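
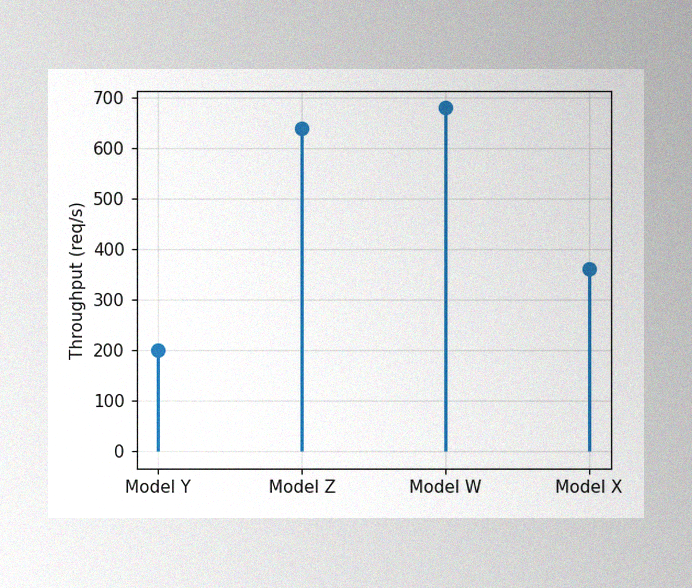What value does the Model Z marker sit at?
The image has some photo noise and uneven lighting. The Model Z marker sits at 640req/s.

640req/s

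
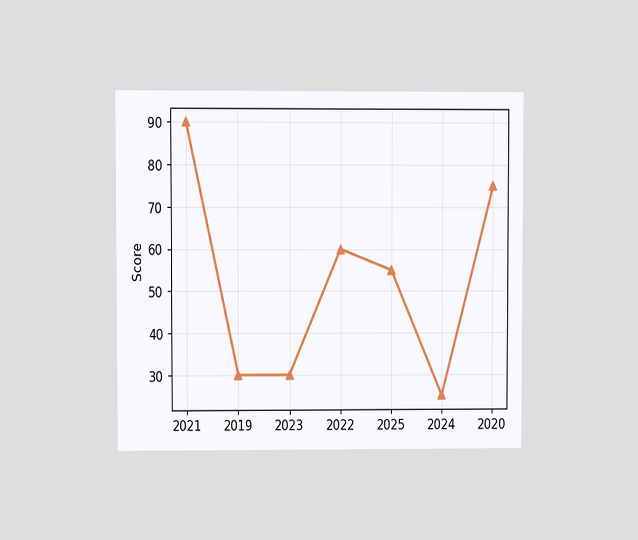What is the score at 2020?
75

The chart is viewed at a slight angle. At 2020, the line is at 75.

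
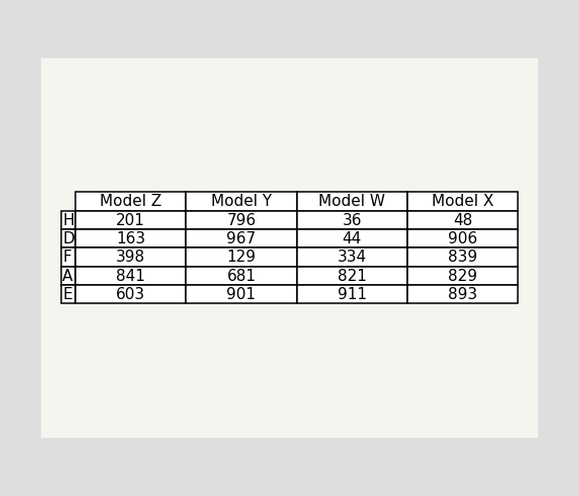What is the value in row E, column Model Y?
901

The (E, Model Y) cell reads 901.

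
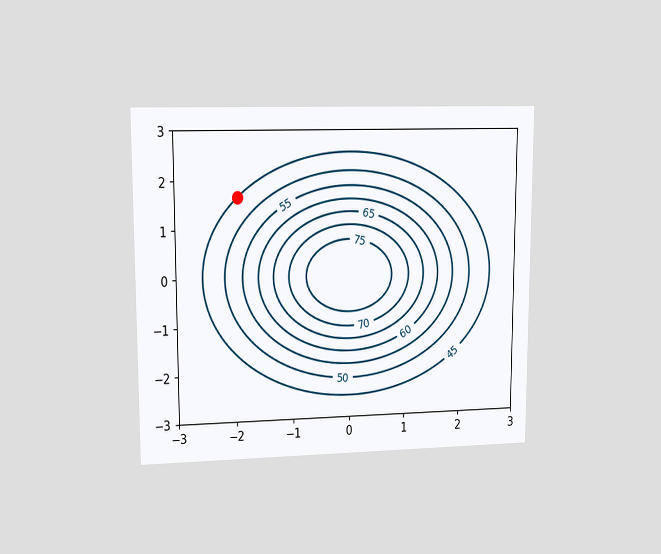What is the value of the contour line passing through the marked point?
45

The chart is viewed at a slight angle. The marked point sits on the contour labelled 45.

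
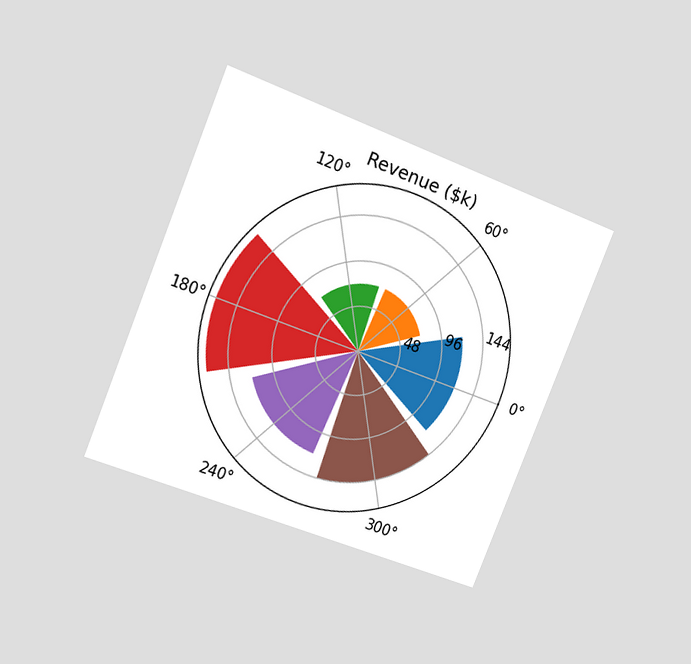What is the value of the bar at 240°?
The chart is tilted about 22° clockwise and viewed at a slight angle. The bar at 240° reaches $120k on the radial axis.

$120k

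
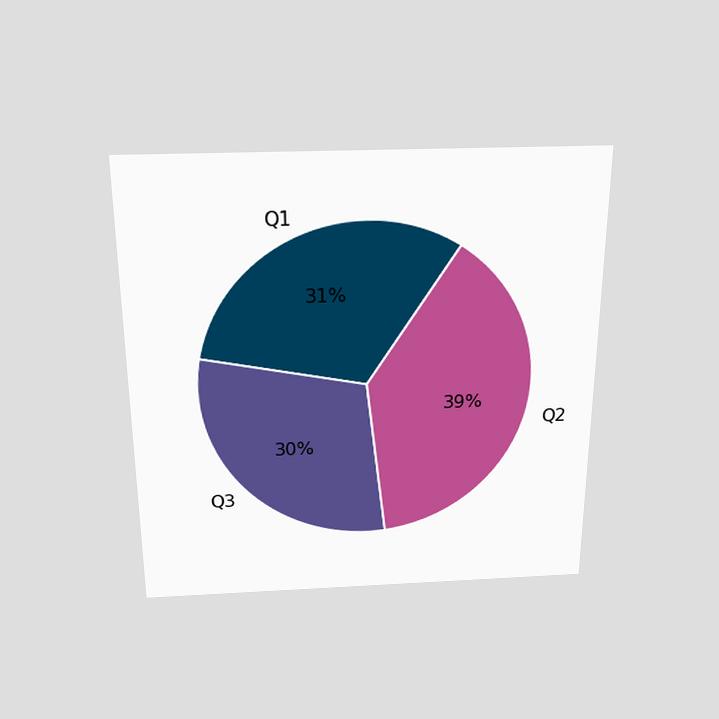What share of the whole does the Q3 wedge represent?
30%

The chart is viewed slightly from above. The Q3 slice takes up 30% of the pie.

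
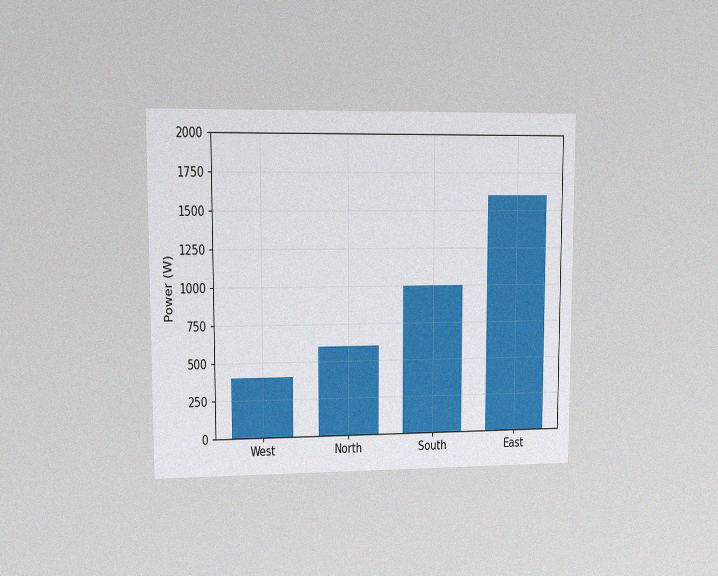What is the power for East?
The chart is viewed at a slight angle, with some photo noise. Reading along the chart's y-axis, the East bar reaches 1600W.

1600W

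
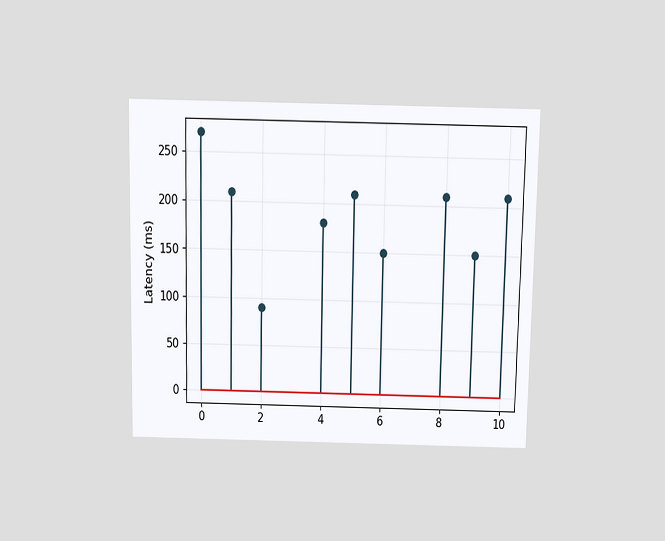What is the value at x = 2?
The chart is viewed slightly from above. The stem at x=2 reaches 90ms.

90ms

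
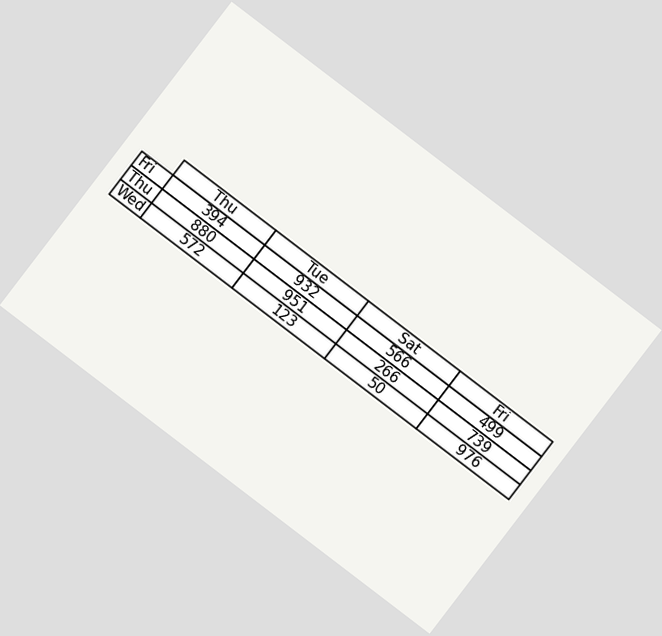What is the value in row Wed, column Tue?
123

The chart is tilted about 37° clockwise. The (Wed, Tue) cell reads 123.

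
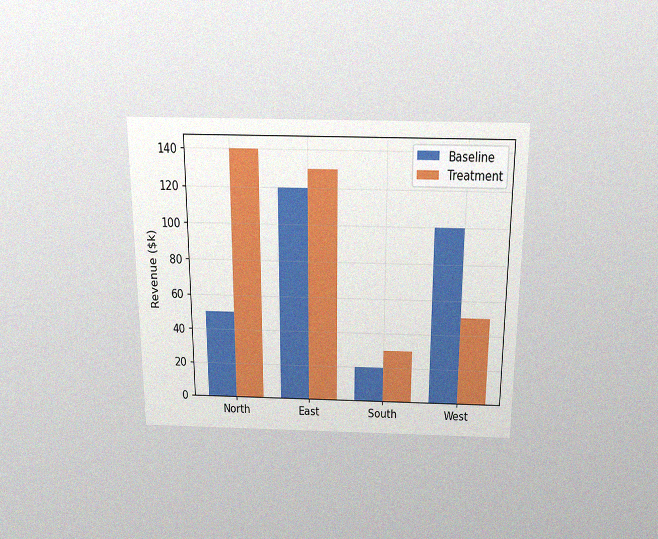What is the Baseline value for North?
$50k

The chart is viewed slightly from above, with some photo noise. The Baseline bar at North reaches $50k on the y-axis.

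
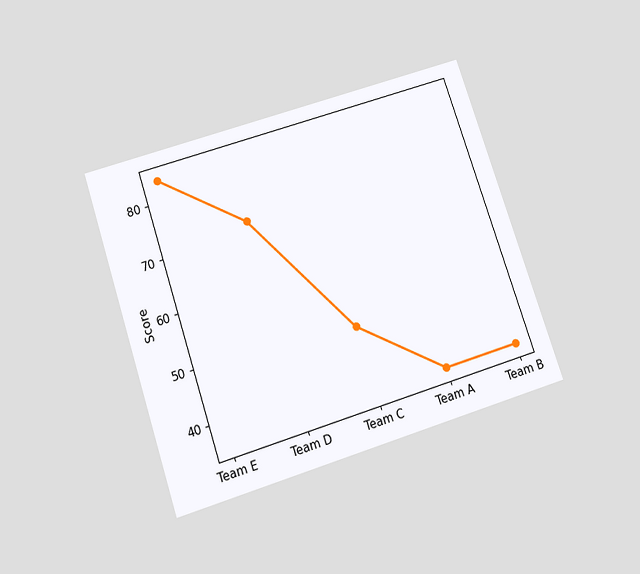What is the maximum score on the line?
84

The chart is tilted about 18° counter-clockwise and viewed slightly from below. The highest point is at Team E, and reading across to the y-axis gives 84.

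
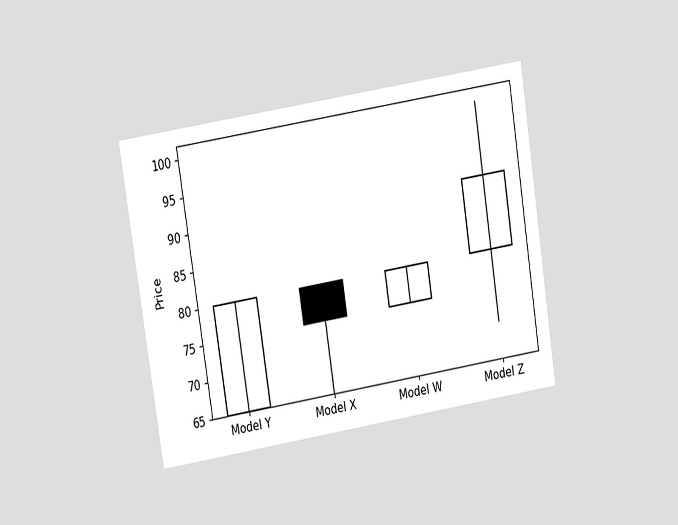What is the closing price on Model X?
75

The chart is tilted about 9° counter-clockwise and viewed at a slight angle. The Model X candle closes at 75.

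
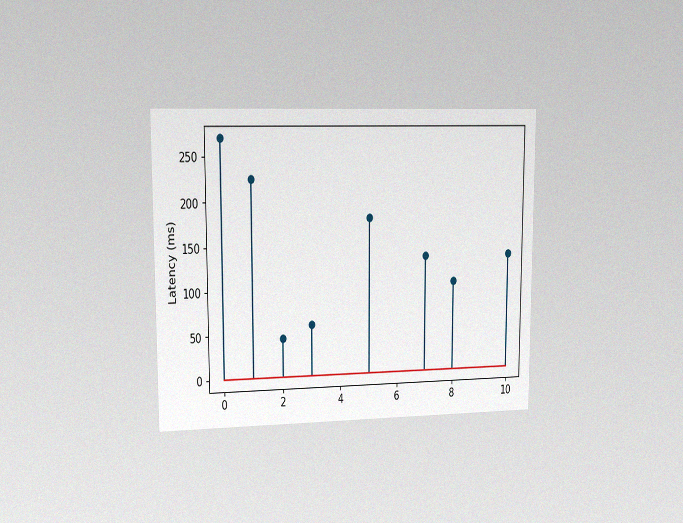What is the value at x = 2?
45ms

The chart is viewed slightly from the left, with some photo noise. The stem at x=2 reaches 45ms.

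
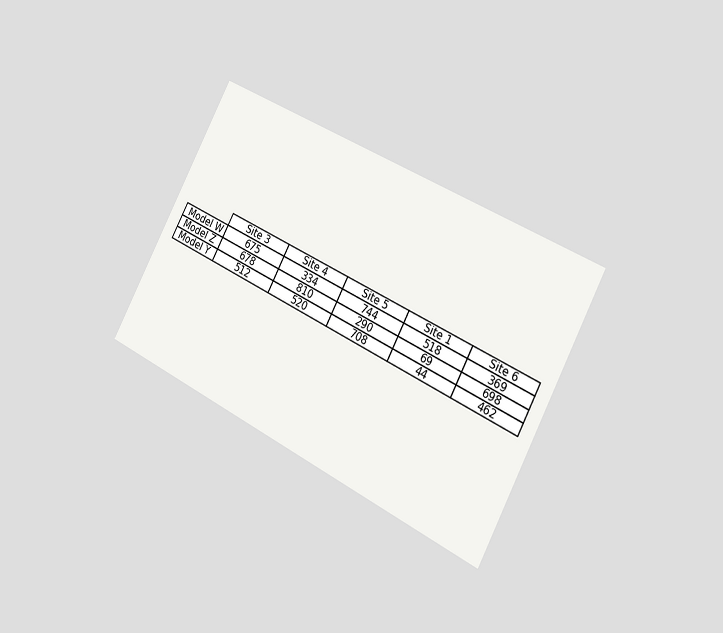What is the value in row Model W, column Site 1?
The chart is tilted about 27° clockwise and viewed slightly from the right. The (Model W, Site 1) cell reads 518.

518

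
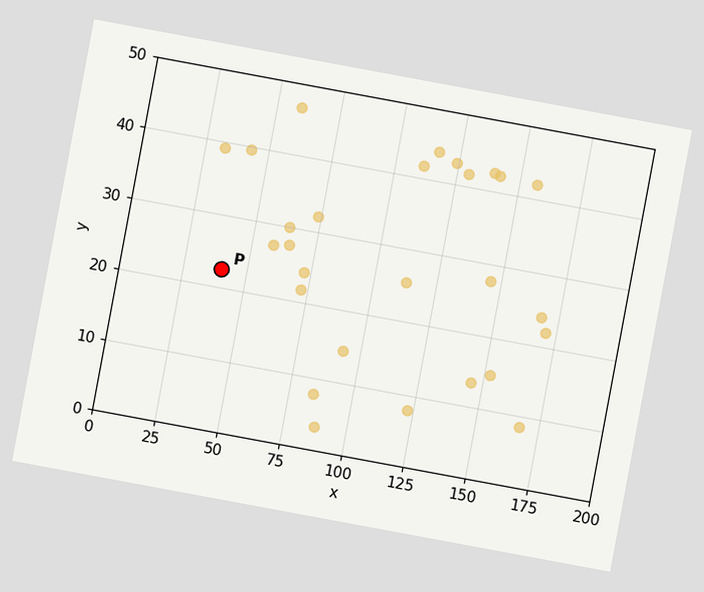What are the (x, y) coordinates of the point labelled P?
The chart is tilted about 11° clockwise. Following the gridlines from P to each axis, P sits at (40, 22.5).

(40, 22.5)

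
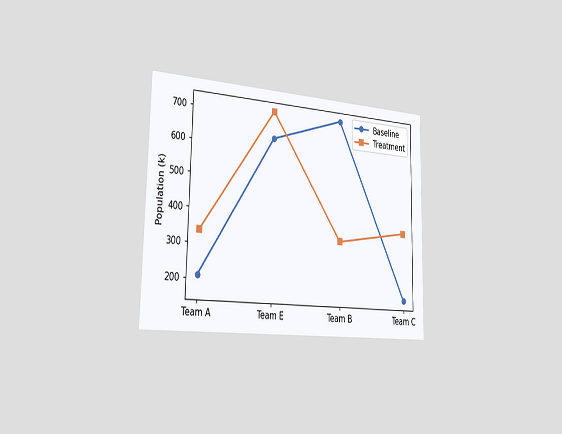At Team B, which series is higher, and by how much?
The chart is viewed slightly from the left. At Team B, Baseline sits above the other line by 378k.

Baseline, by 378k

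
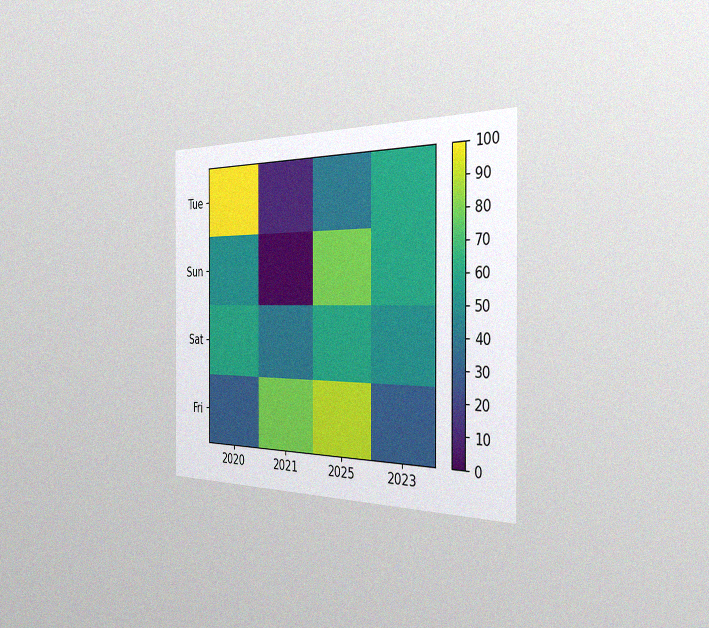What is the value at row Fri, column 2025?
90

The chart is viewed slightly from the right, with some photo noise. Matching cell (Fri, 2025) against the colorbar gives 90.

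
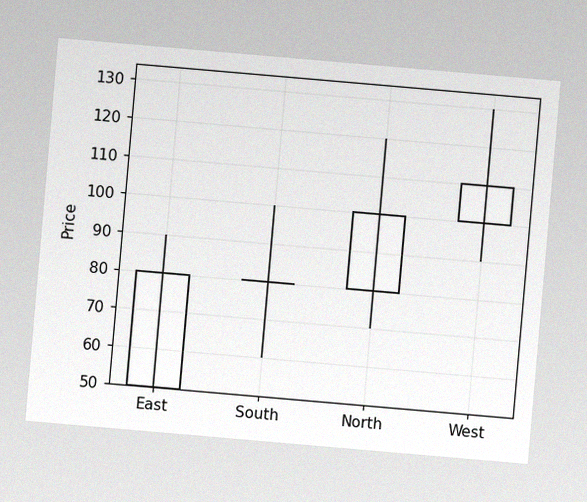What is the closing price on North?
The chart is tilted about 5° clockwise, with some photo noise. The North candle closes at 100.

100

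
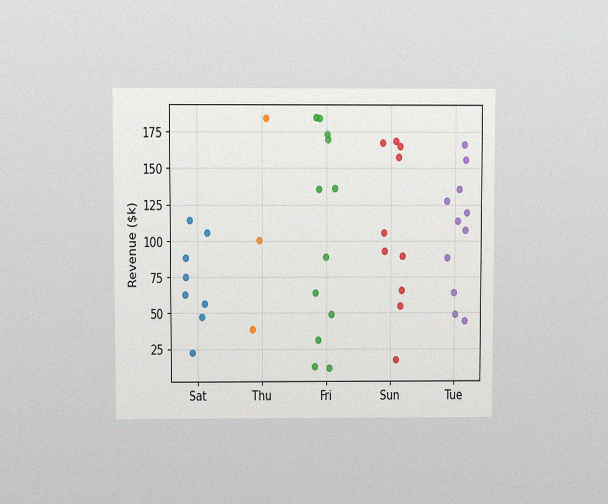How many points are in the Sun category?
The chart is viewed at a slight angle, with some photo noise. Counting the markers in the Sun column gives 10.

10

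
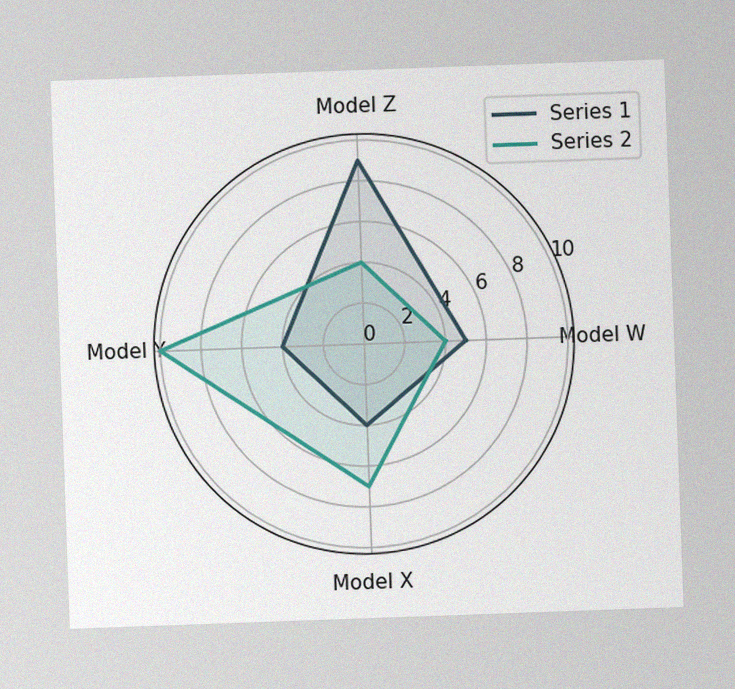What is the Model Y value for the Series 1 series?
The chart is tilted about 2° counter-clockwise, with some photo noise. On the Model Y axis, Series 1 reaches 4.

4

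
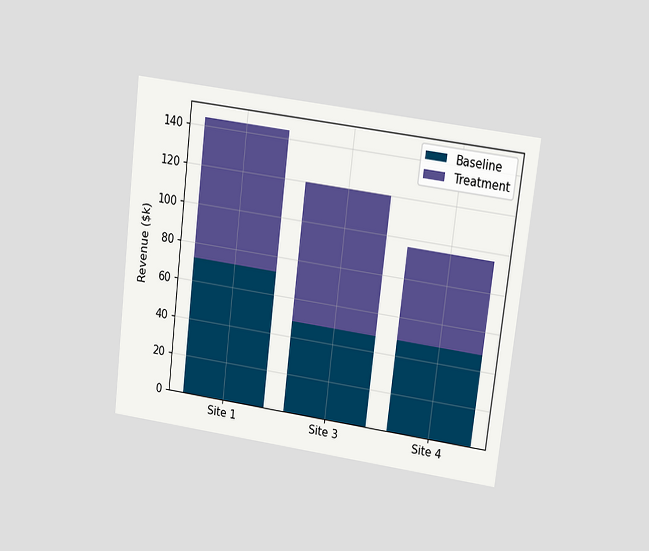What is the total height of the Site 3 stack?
The chart is tilted about 7° clockwise and viewed at a slight angle. The Site 3 stack's top reaches $120k on the y-axis.

$120k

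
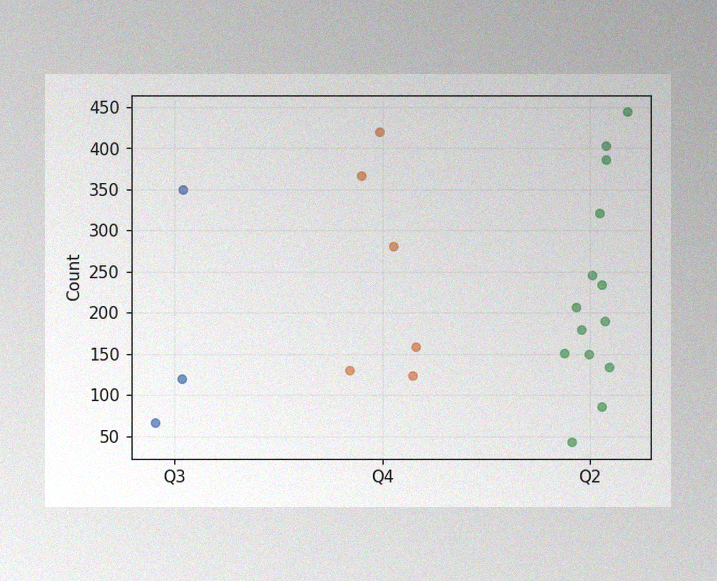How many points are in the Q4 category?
The image has some photo noise and uneven lighting. Counting the markers in the Q4 column gives 6.

6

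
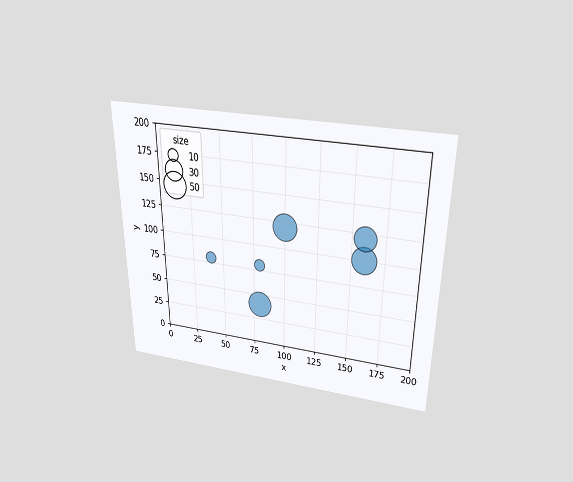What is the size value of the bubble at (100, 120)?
The chart is viewed slightly from above. Matching the bubble at (100, 120) against the size legend gives 50.

50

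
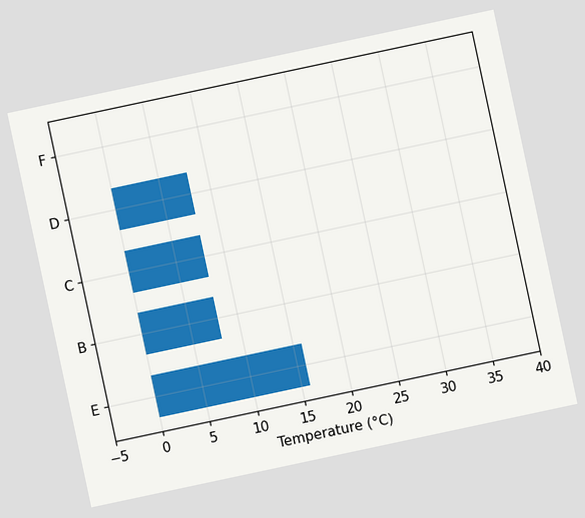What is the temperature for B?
8°C

The chart is tilted about 12° counter-clockwise. Reading along the chart's x-axis, the B bar reaches 8°C.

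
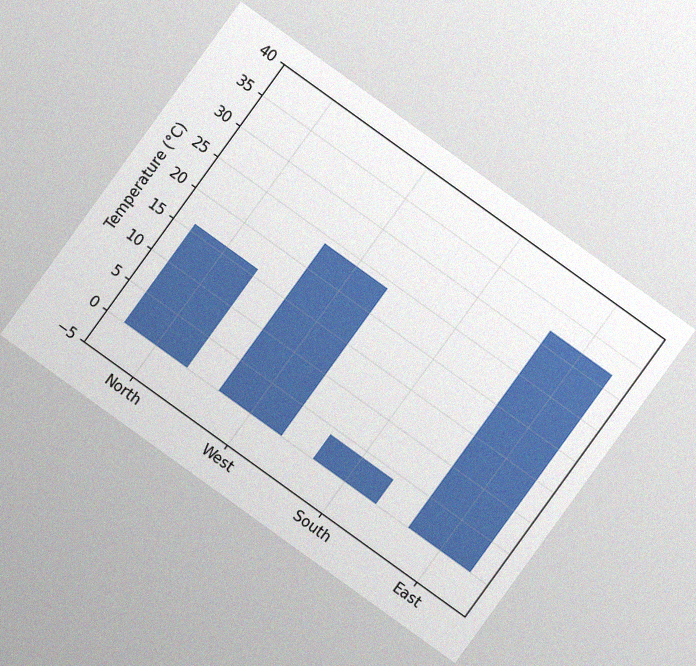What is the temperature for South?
4°C

The chart is tilted about 36° clockwise, with some photo noise. Reading along the chart's y-axis, the South bar reaches 4°C.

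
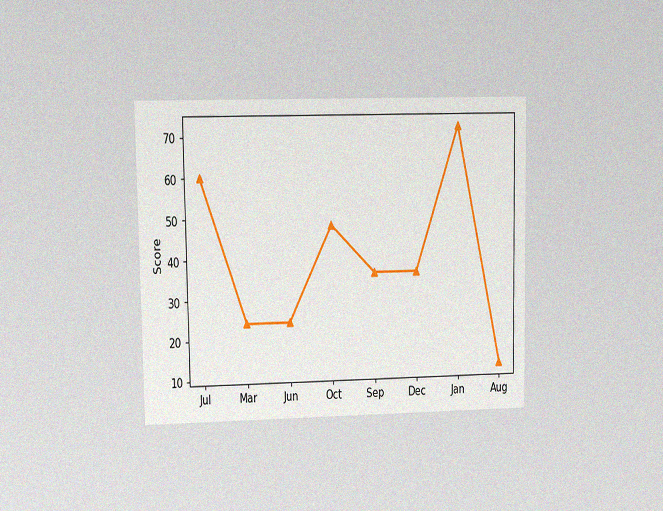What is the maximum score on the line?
The chart is viewed at a slight angle, with some photo noise. The highest point is at Jan, and reading across to the y-axis gives 72.

72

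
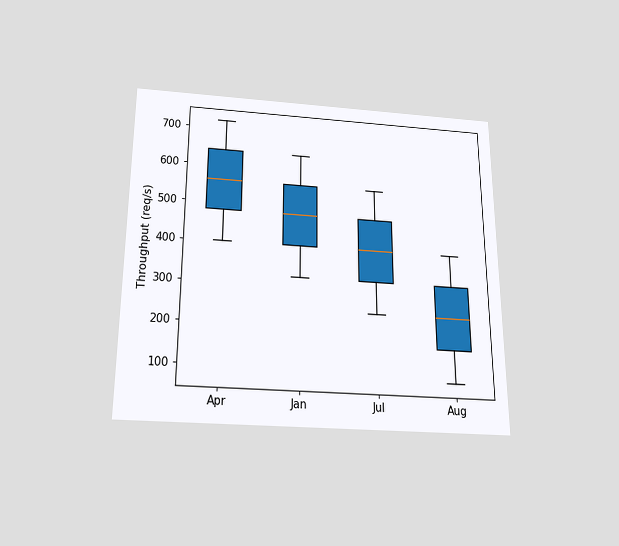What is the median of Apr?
560req/s

The chart is viewed slightly from below. The median line in the Apr box sits at 560req/s.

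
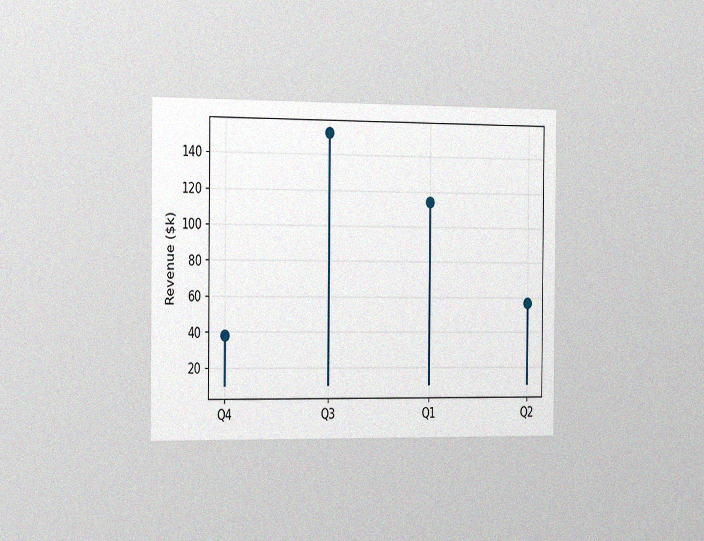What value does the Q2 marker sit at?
The chart is viewed slightly from the left, with some photo noise. The Q2 marker sits at $57k.

$57k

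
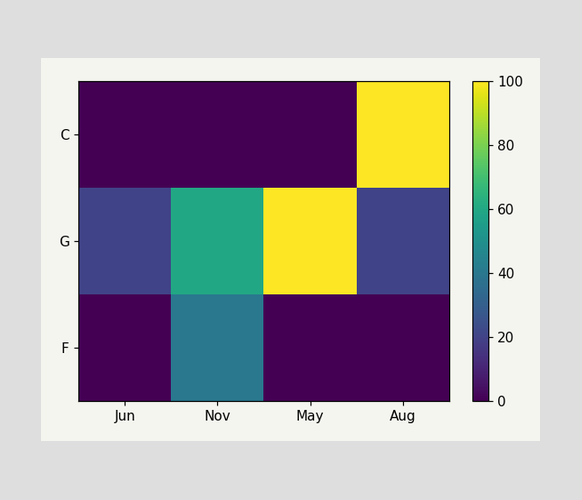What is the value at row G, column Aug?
Matching cell (G, Aug) against the colorbar gives 20.

20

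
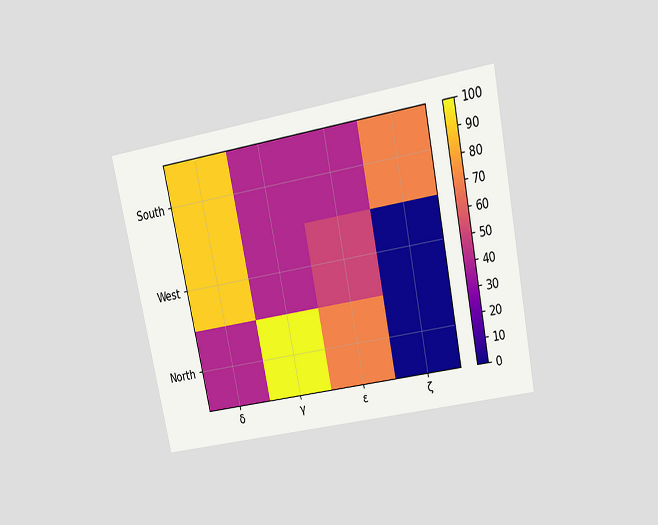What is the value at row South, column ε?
40

The chart is tilted about 11° counter-clockwise and viewed slightly from above. Matching cell (South, ε) against the colorbar gives 40.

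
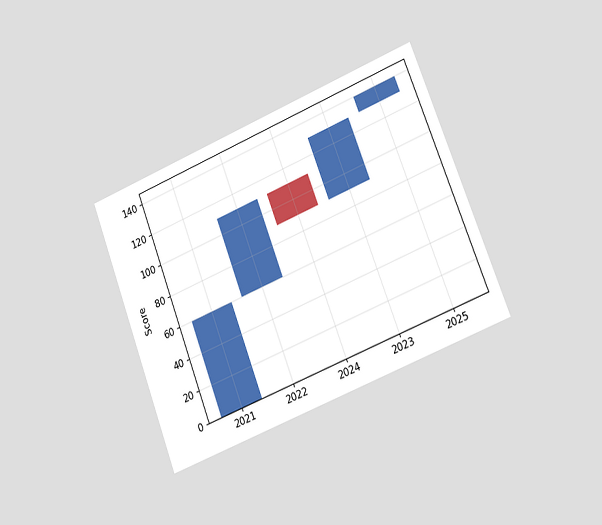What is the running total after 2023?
130

The chart is tilted about 21° counter-clockwise and viewed slightly from the right. After 2023 the running total reaches 130.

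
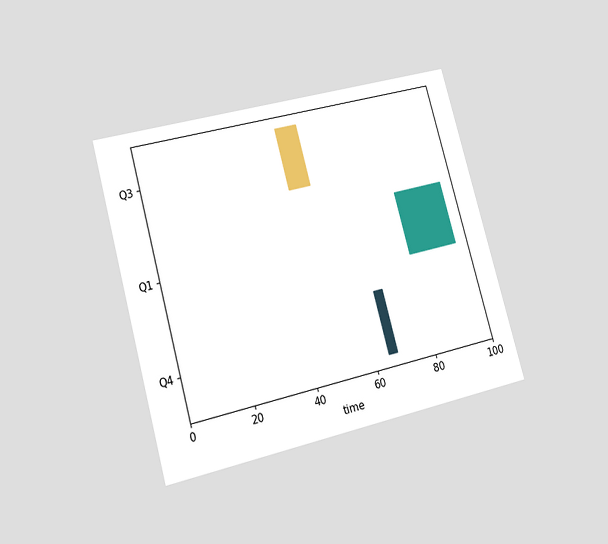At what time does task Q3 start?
The chart is tilted about 15° counter-clockwise and viewed at a slight angle. The Q3 bar begins at t=46.

46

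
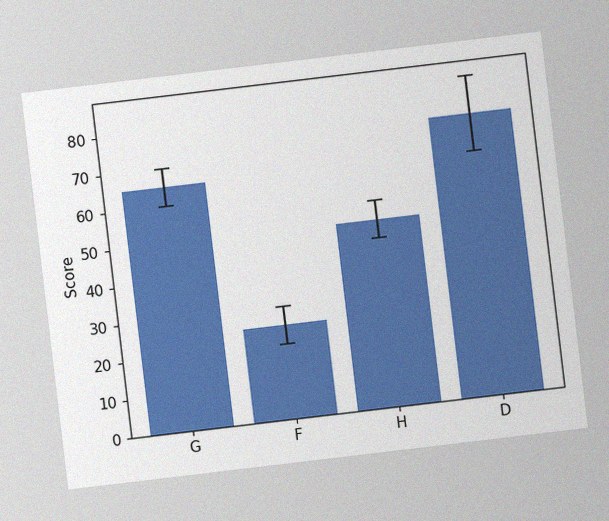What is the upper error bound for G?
70

The chart is tilted about 7° counter-clockwise, with some photo noise. The G bar's upper whisker reaches 70.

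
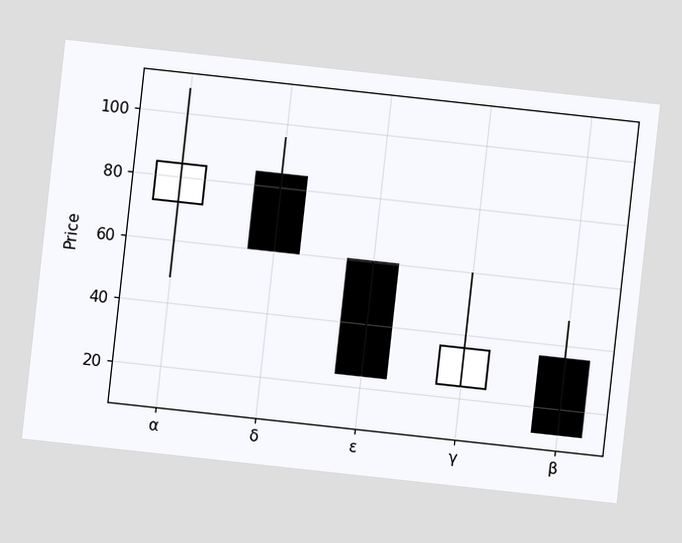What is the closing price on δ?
The chart is tilted about 6° clockwise. The δ candle closes at 60.

60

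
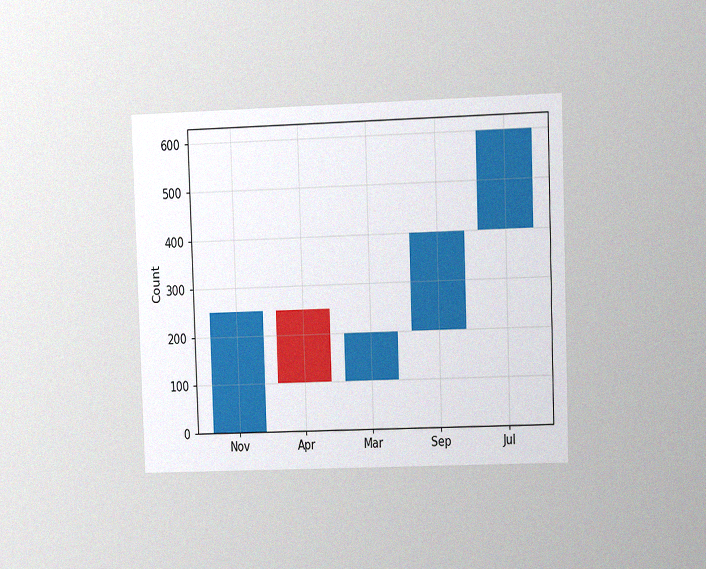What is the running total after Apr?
The chart is tilted about 2° counter-clockwise and viewed at a slight angle, with some photo noise. After Apr the running total reaches 100.

100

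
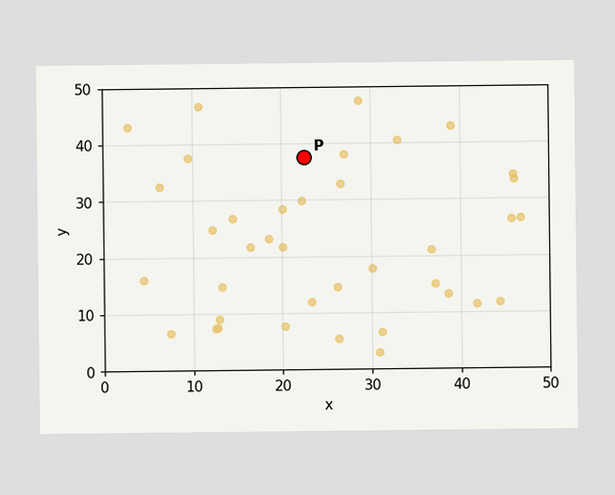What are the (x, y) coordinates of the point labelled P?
(22.5, 37.5)

Following the gridlines from P to each axis, P sits at (22.5, 37.5).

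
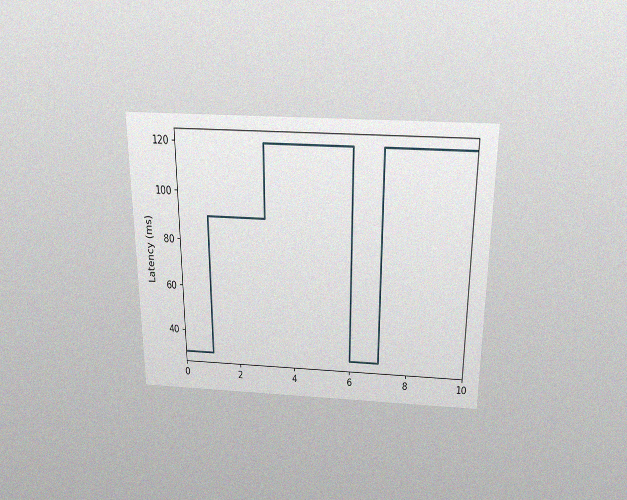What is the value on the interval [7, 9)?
The chart is viewed slightly from above, with some photo noise. On [7, 9) the step sits at 120ms.

120ms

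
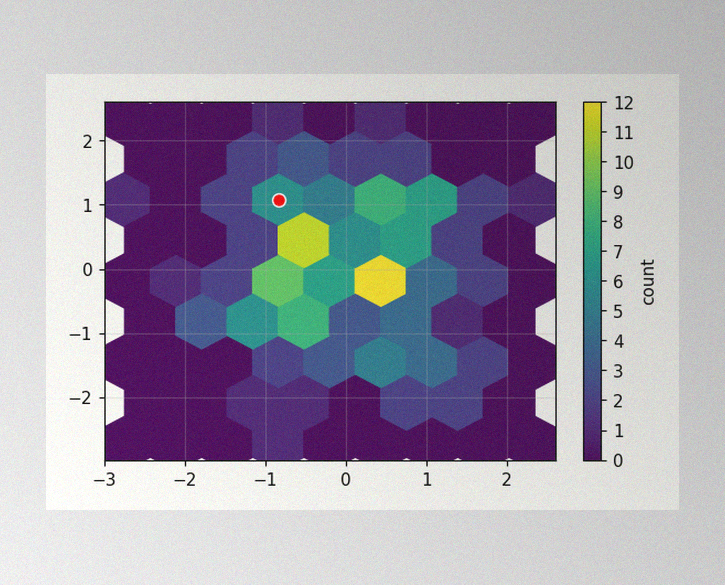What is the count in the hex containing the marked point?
6

The image has some photo noise and uneven lighting. The marked hex reads 6 on the colorbar.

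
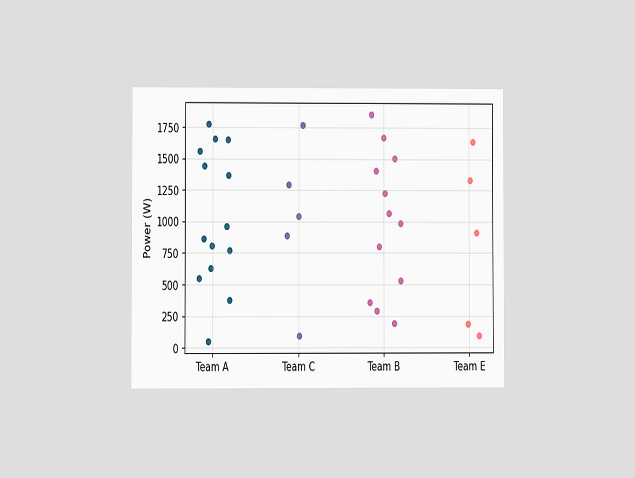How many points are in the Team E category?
The chart is viewed at a slight angle. Counting the markers in the Team E column gives 5.

5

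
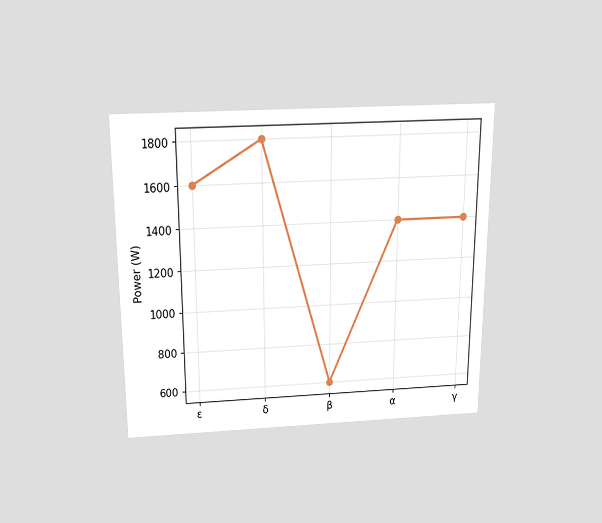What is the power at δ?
1800W

The chart is viewed slightly from above. At δ, the line is at 1800W.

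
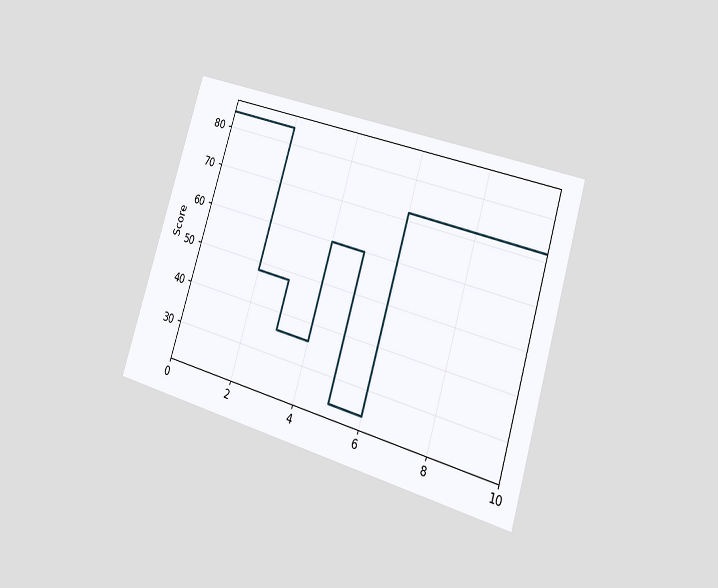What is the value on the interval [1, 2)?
The chart is tilted about 17° clockwise and viewed at a slight angle. On [1, 2) the step sits at 84.

84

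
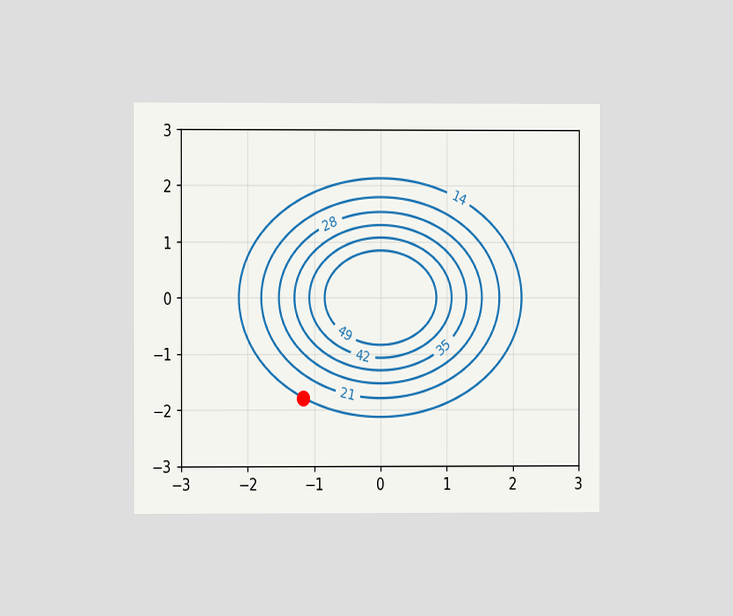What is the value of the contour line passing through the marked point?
The chart is viewed at a slight angle. The marked point sits on the contour labelled 14.

14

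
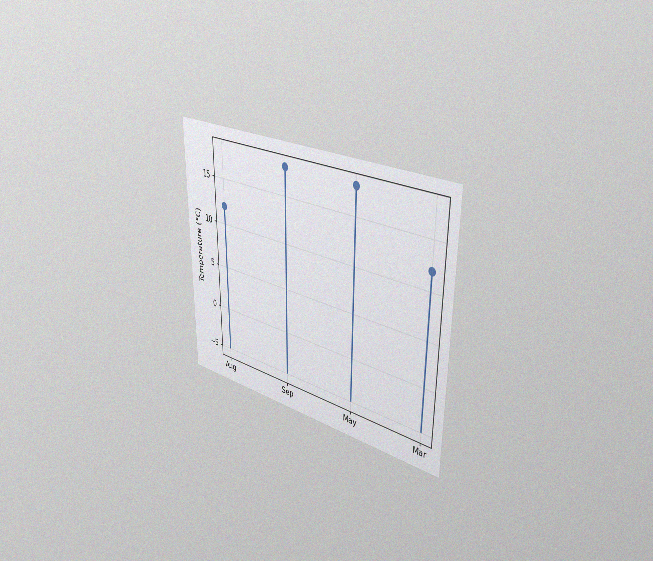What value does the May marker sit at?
18°C

The chart is viewed slightly from the right, with some photo noise. The May marker sits at 18°C.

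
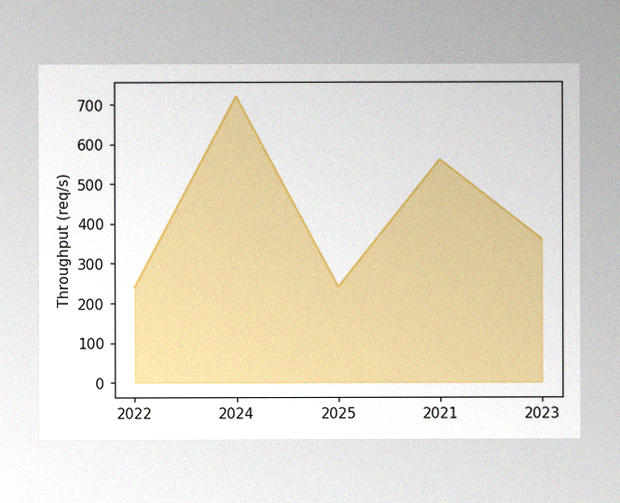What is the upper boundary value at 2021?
The image has some photo noise and uneven lighting. At 2021 the upper boundary is at 560req/s.

560req/s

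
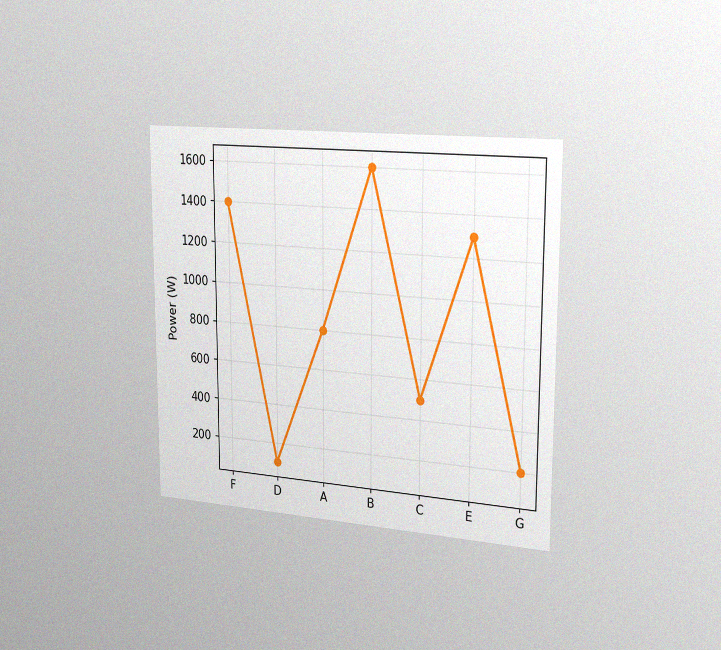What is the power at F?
The chart is viewed slightly from the right, with some photo noise. At F, the line is at 1400W.

1400W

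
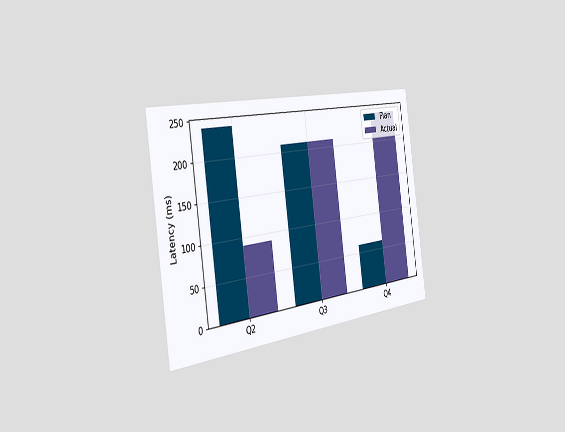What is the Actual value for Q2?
90ms

The chart is tilted about 8° counter-clockwise and viewed slightly from the left. The Actual bar at Q2 reaches 90ms on the y-axis.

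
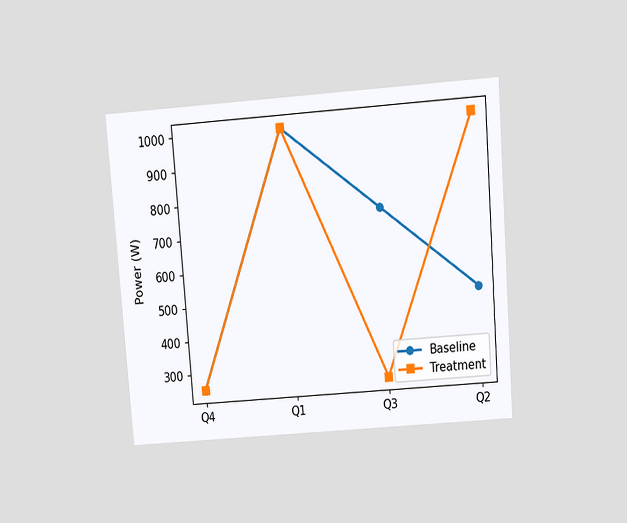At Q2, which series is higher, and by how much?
Treatment, by 500W

The chart is tilted about 4° counter-clockwise and viewed slightly from above. At Q2, Treatment sits above the other line by 500W.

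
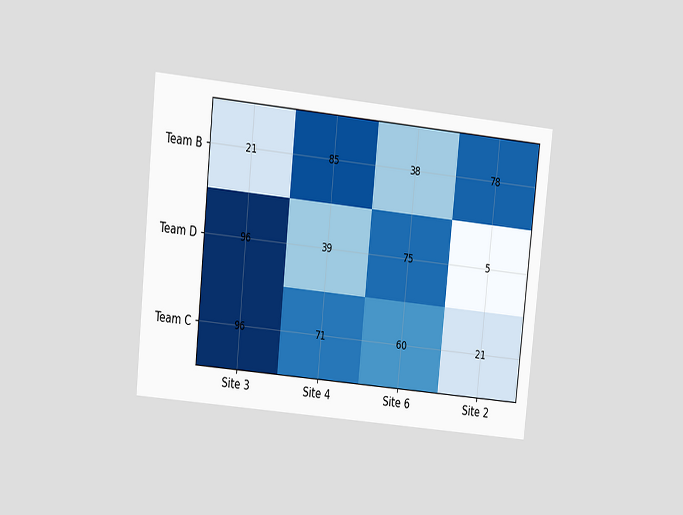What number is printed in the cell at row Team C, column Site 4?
71

The chart is tilted about 6° clockwise and viewed at a slight angle. The (Team C, Site 4) cell reads 71.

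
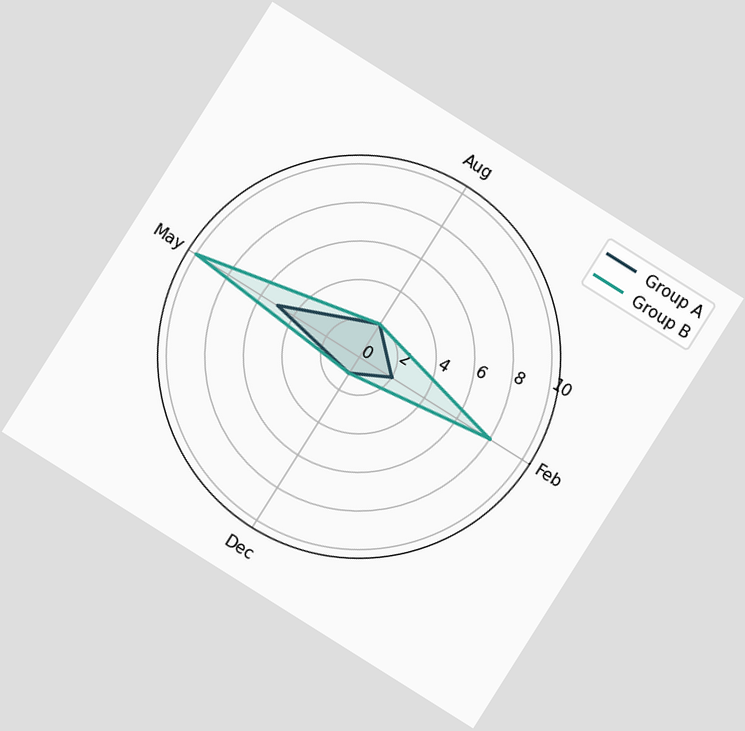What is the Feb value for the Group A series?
The chart is tilted about 32° clockwise. On the Feb axis, Group A reaches 2.

2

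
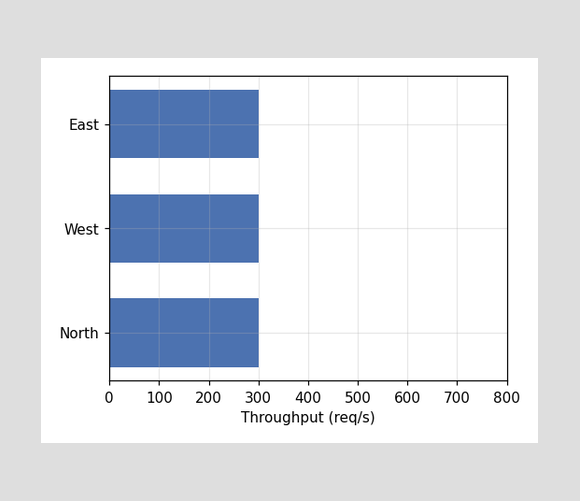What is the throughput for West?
300req/s

Reading along the chart's x-axis, the West bar reaches 300req/s.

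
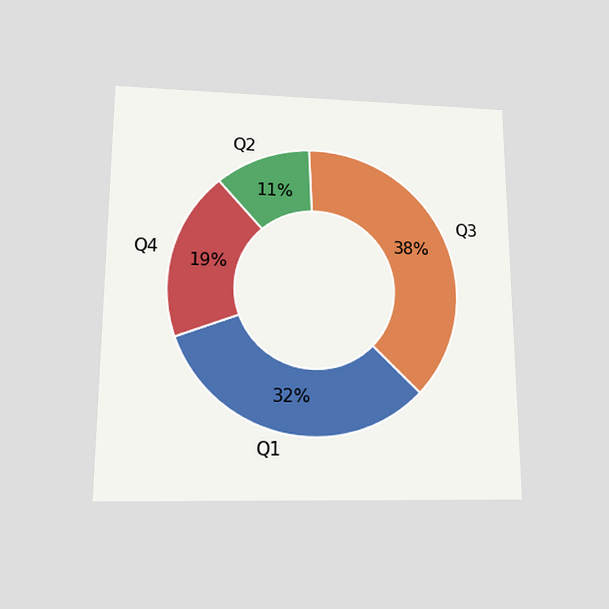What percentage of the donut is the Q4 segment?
19%

The chart is viewed slightly from below. The Q4 segment takes up 19% of the ring.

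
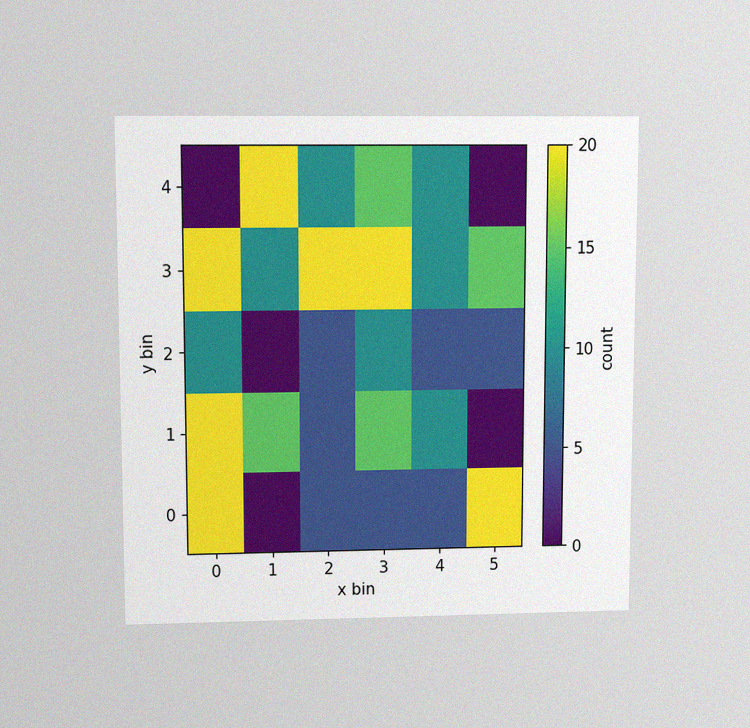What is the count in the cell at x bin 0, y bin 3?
The chart is viewed slightly from above, with some photo noise. Matching the cell (0, 3) against the colorbar gives 20.

20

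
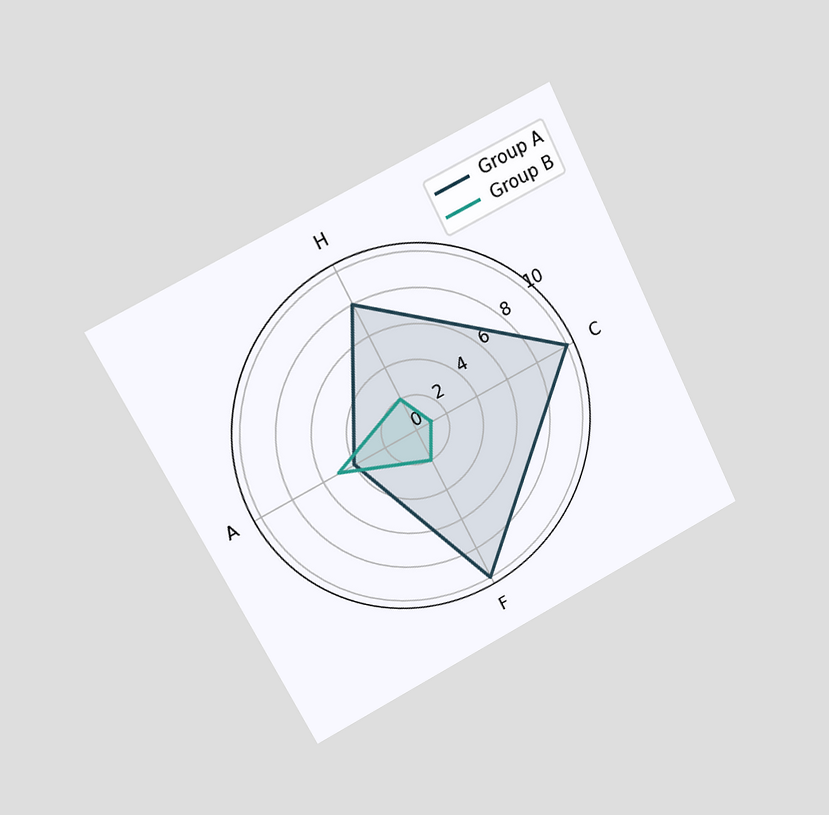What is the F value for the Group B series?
The chart is tilted about 27° counter-clockwise and viewed at a slight angle. On the F axis, Group B reaches 2.

2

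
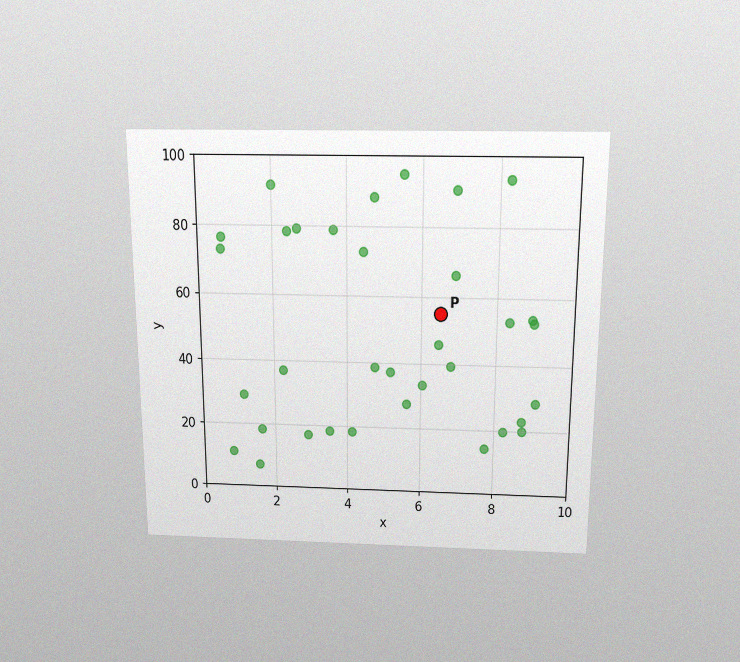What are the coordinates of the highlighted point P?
The chart is viewed slightly from above, with some photo noise. Following the gridlines from P to each axis, P sits at (6.5, 55).

(6.5, 55)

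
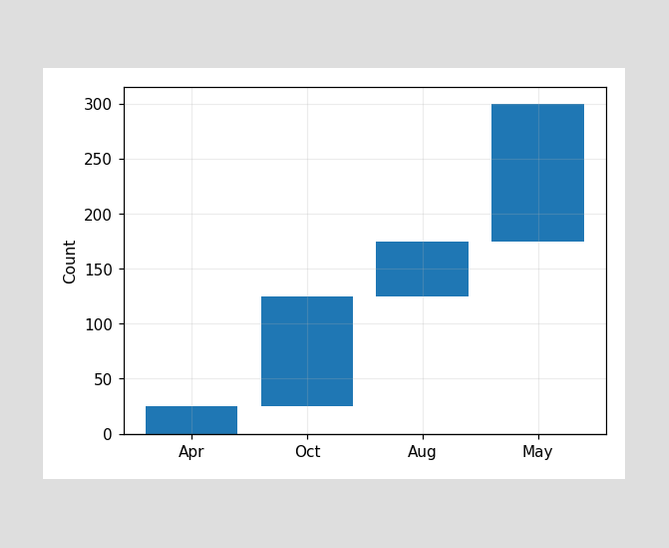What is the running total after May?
After May the running total reaches 300.

300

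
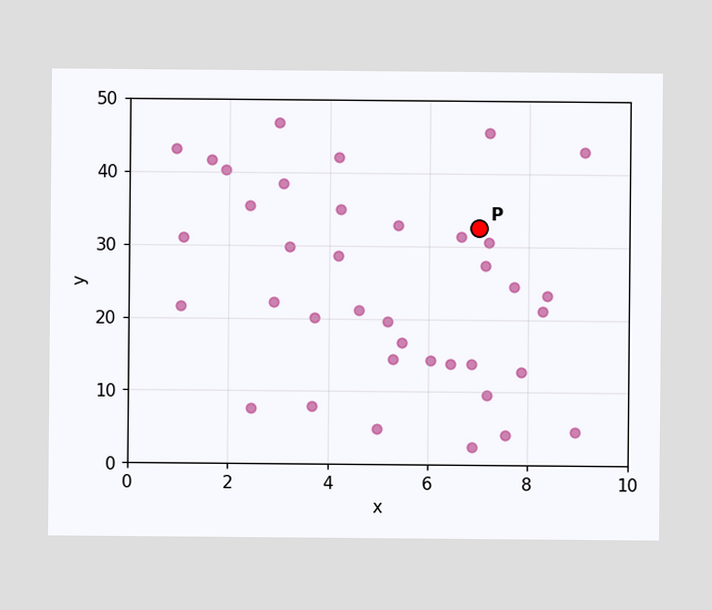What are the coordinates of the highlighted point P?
(7, 32.5)

Following the gridlines from P to each axis, P sits at (7, 32.5).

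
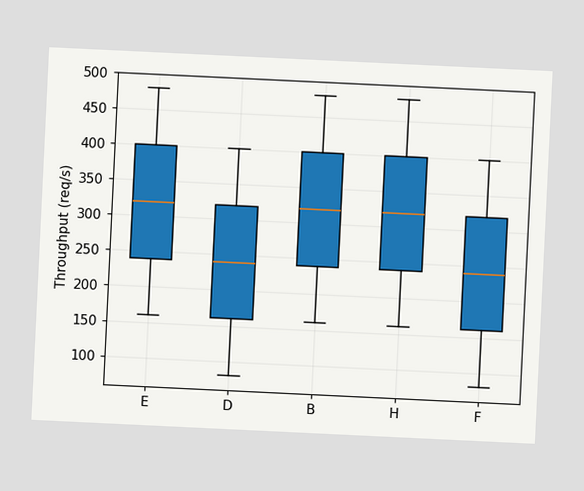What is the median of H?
320req/s

The chart is tilted about 3° clockwise. The median line in the H box sits at 320req/s.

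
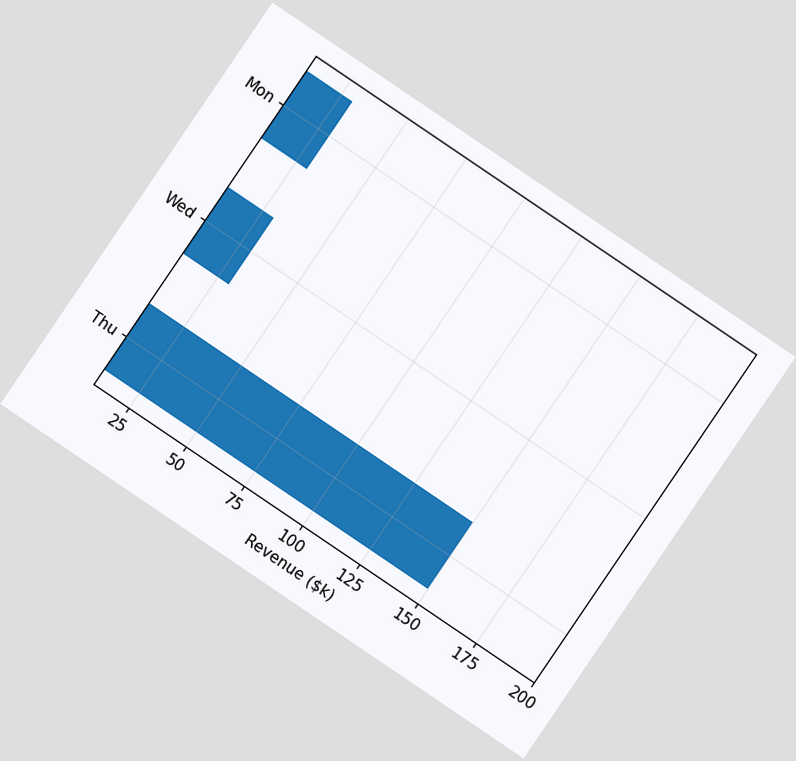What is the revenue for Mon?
$30k

The chart is tilted about 34° clockwise. Reading along the chart's x-axis, the Mon bar reaches $30k.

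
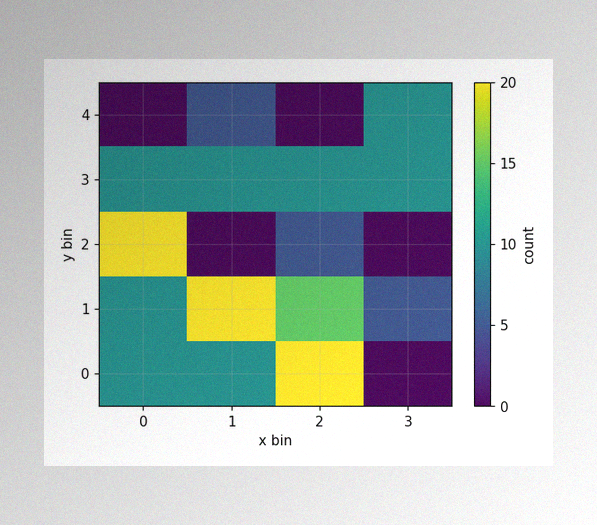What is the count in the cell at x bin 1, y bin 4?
The image has some photo noise and uneven lighting. Matching the cell (1, 4) against the colorbar gives 5.

5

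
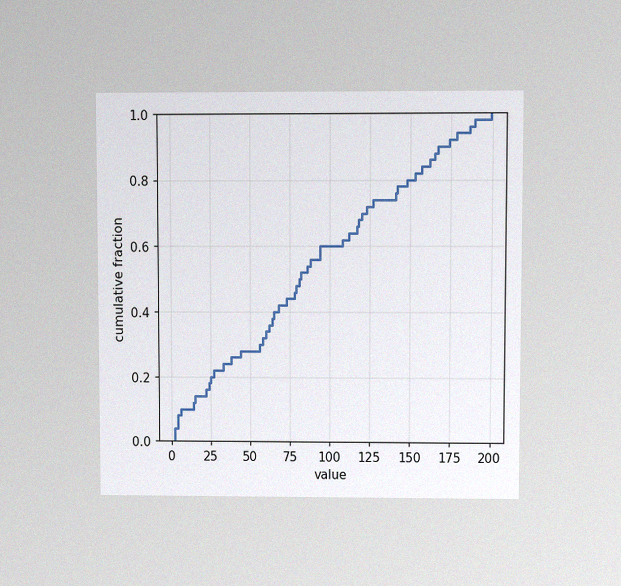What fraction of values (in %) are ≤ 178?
The chart is viewed at a slight angle, with some photo noise. At x=178 the ECDF step is at 94%.

94%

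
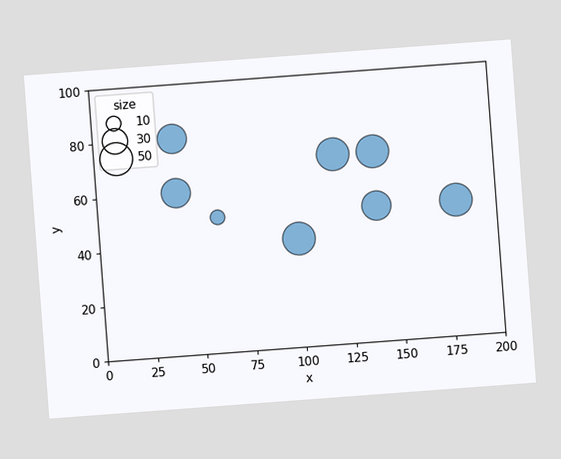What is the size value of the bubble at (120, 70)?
50

The chart is tilted about 4° counter-clockwise. Matching the bubble at (120, 70) against the size legend gives 50.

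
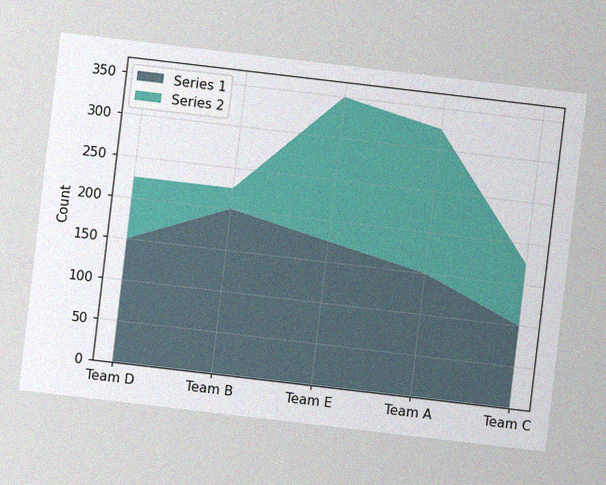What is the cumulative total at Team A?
The chart is tilted about 7° clockwise, with some photo noise. The stacked total at Team A reaches 325.

325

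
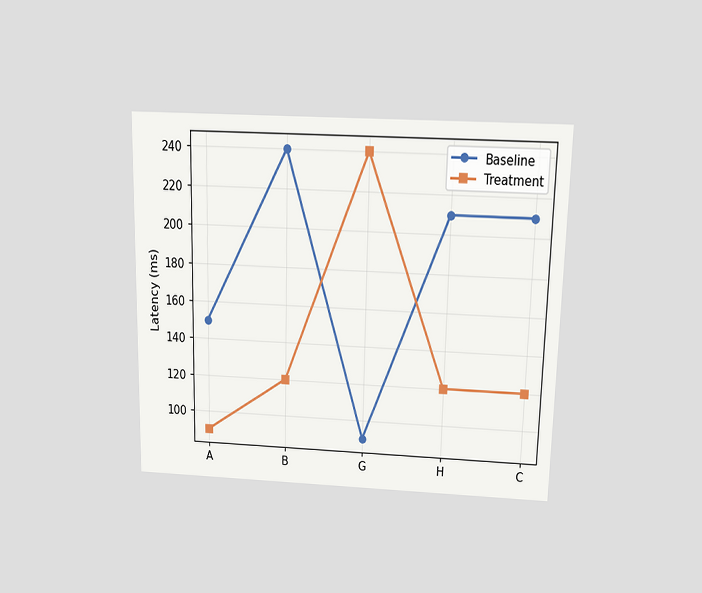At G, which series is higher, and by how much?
The chart is viewed slightly from above. At G, Treatment sits above the other line by 150ms.

Treatment, by 150ms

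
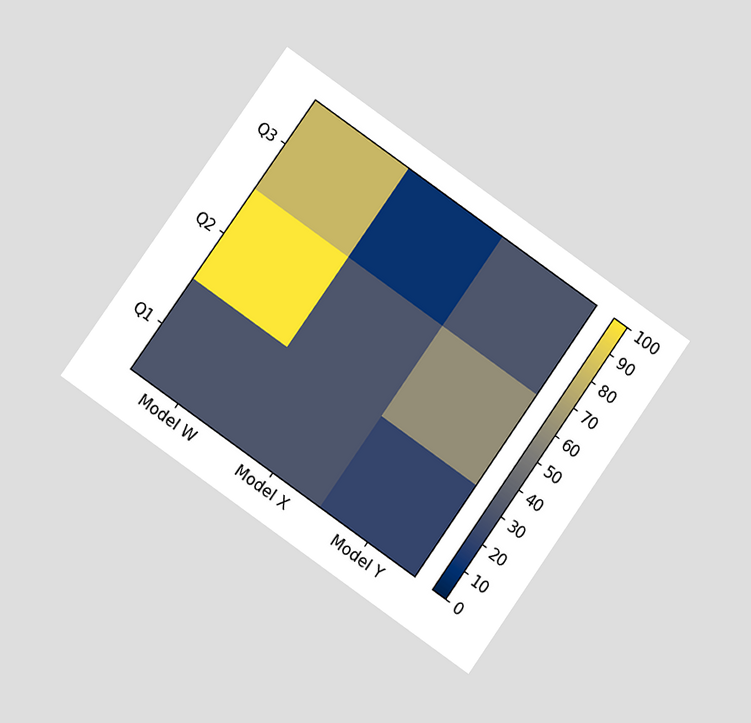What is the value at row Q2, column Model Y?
The chart is tilted about 35° clockwise and viewed at a slight angle. Matching cell (Q2, Model Y) against the colorbar gives 60.

60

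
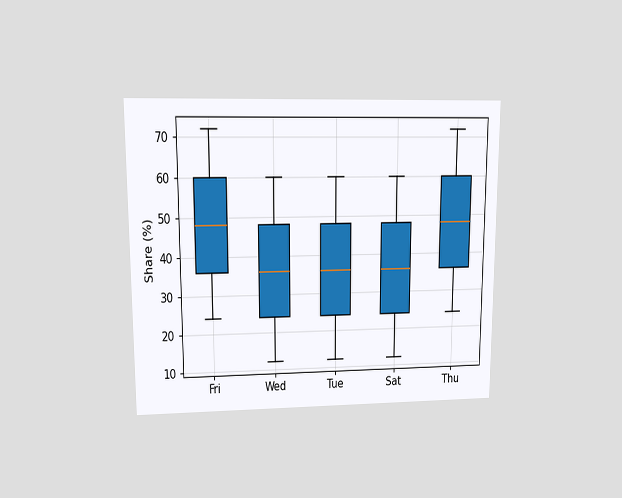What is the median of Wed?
The chart is viewed at a slight angle. The median line in the Wed box sits at 36%.

36%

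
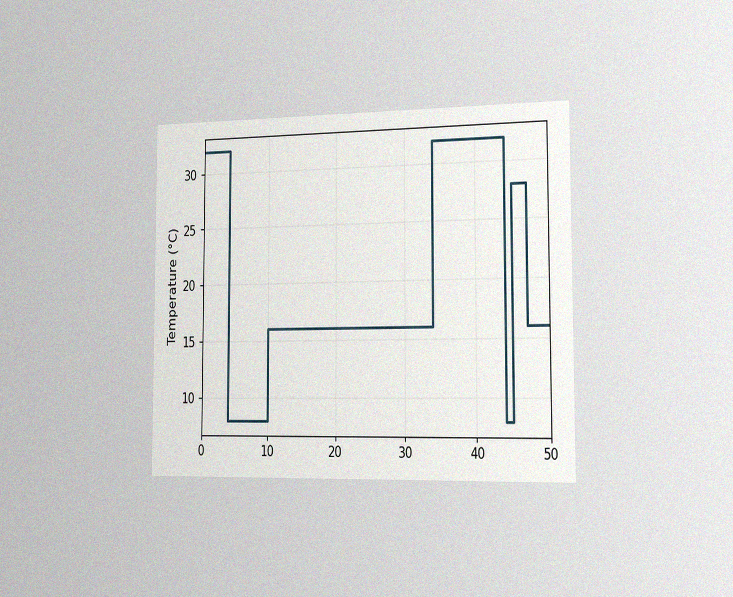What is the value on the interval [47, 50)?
The chart is viewed slightly from the right, with some photo noise. On [47, 50) the step sits at 16°C.

16°C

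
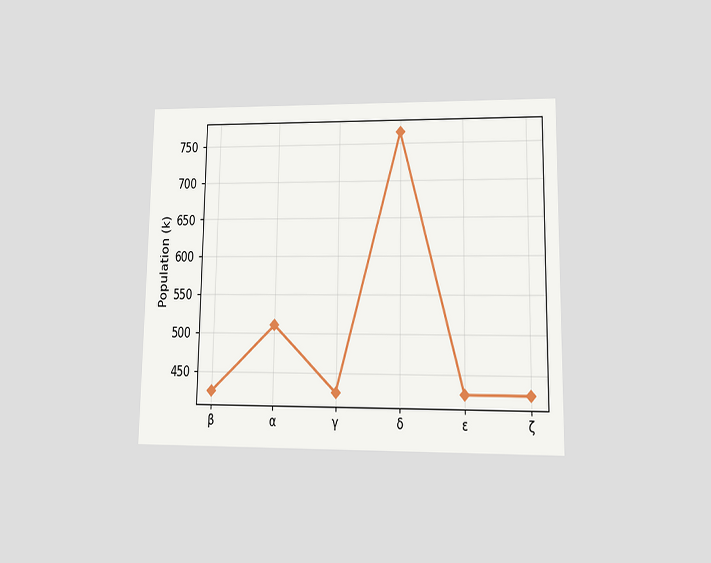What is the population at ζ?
The chart is viewed at a slight angle. At ζ, the line is at 425k.

425k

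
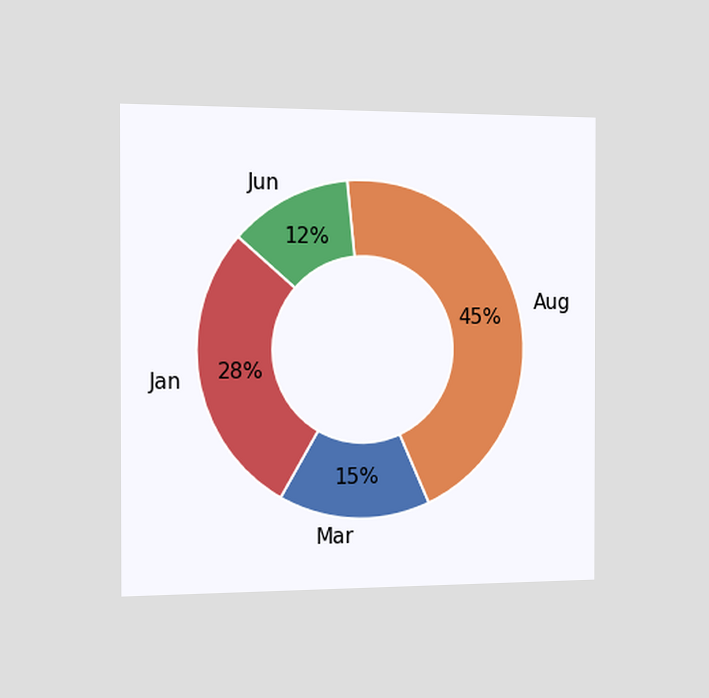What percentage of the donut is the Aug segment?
The chart is viewed slightly from the left. The Aug segment takes up 45% of the ring.

45%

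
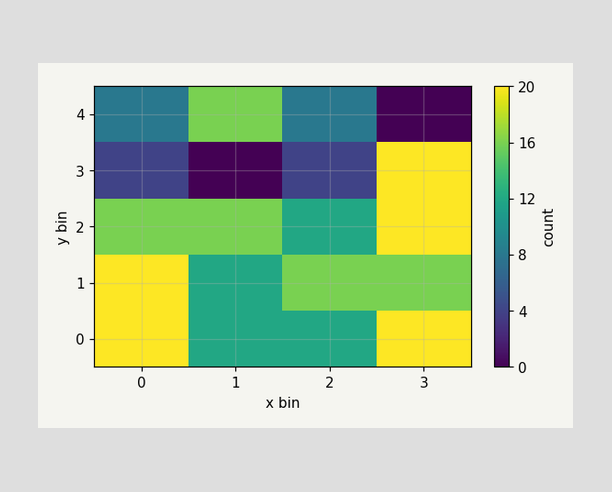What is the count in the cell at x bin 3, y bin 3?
Matching the cell (3, 3) against the colorbar gives 20.

20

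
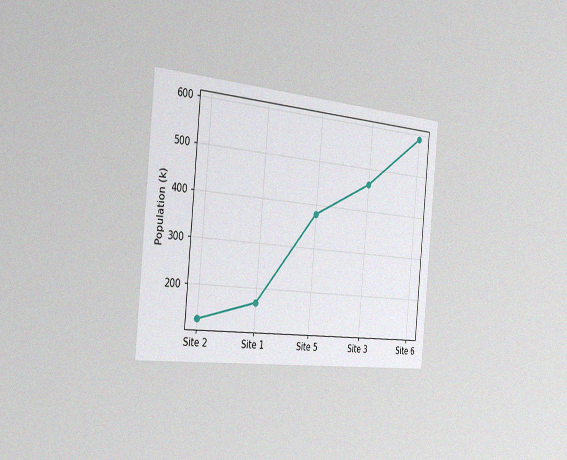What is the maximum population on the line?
The chart is tilted about 5° clockwise and viewed slightly from the left, with some photo noise. The highest point is at Site 6, and reading across to the y-axis gives 588k.

588k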